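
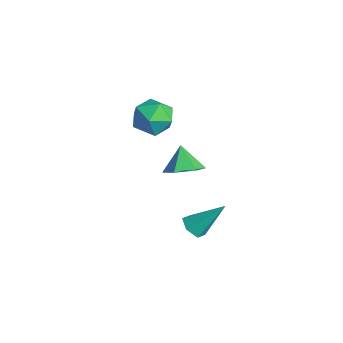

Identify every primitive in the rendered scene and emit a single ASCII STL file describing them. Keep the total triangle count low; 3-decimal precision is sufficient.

solid 
facet normal 0.599 -0.118 -0.792
outer loop
vertex 0.667 2.243 0.492
vertex -0.145 1.977 -0.082
vertex 0.137 2.965 -0.016
endloop
endfacet
facet normal 0.201 0.658 0.726
outer loop
vertex 0.667 2.243 0.492
vertex 0.137 2.965 -0.016
vertex -0.995 2.143 1.042
endloop
endfacet
facet normal 0.599 -0.118 -0.792
outer loop
vertex 0.137 2.965 -0.016
vertex -0.145 1.977 -0.082
vertex -0.675 2.699 -0.591
endloop
endfacet
facet normal -0.437 0.874 0.212
outer loop
vertex 0.137 2.965 -0.016
vertex -0.675 2.699 -0.591
vertex -0.995 2.143 1.042
endloop
endfacet
facet normal 0.599 -0.118 -0.792
outer loop
vertex -0.675 2.699 -0.591
vertex -0.145 1.977 -0.082
vertex -0.957 1.71 -0.657
endloop
endfacet
facet normal -0.956 0.279 -0.092
outer loop
vertex -0.675 2.699 -0.591
vertex -0.957 1.71 -0.657
vertex -0.995 2.143 1.042
endloop
endfacet
facet normal 0.599 -0.117 -0.792
outer loop
vertex -0.957 1.71 -0.657
vertex -0.145 1.977 -0.082
vertex -0.426 0.988 -0.149
endloop
endfacet
facet normal -0.838 -0.534 0.117
outer loop
vertex -0.957 1.71 -0.657
vertex -0.426 0.988 -0.149
vertex -0.995 2.143 1.042
endloop
endfacet
facet normal 0.599 -0.117 -0.792
outer loop
vertex -0.426 0.988 -0.149
vertex -0.145 1.977 -0.082
vertex 0.386 1.255 0.426
endloop
endfacet
facet normal -0.200 -0.749 0.631
outer loop
vertex -0.426 0.988 -0.149
vertex 0.386 1.255 0.426
vertex -0.995 2.143 1.042
endloop
endfacet
facet normal 0.599 -0.117 -0.792
outer loop
vertex 0.386 1.255 0.426
vertex -0.145 1.977 -0.082
vertex 0.667 2.243 0.492
endloop
endfacet
facet normal 0.319 -0.153 0.935
outer loop
vertex 0.386 1.255 0.426
vertex 0.667 2.243 0.492
vertex -0.995 2.143 1.042
endloop
endfacet
facet normal -0.717 0.687 0.121
outer loop
vertex -1.471 1.114 3.366
vertex -1.535 0.853 4.469
vertex -0.82 1.661 4.118
endloop
endfacet
facet normal -0.270 0.875 -0.403
outer loop
vertex -1.471 1.114 3.366
vertex -0.82 1.661 4.118
vertex -0.385 1.336 3.12
endloop
endfacet
facet normal -0.275 0.356 -0.893
outer loop
vertex -1.471 1.114 3.366
vertex -0.385 1.336 3.12
vertex -0.832 0.327 2.855
endloop
endfacet
facet normal -0.725 -0.152 -0.672
outer loop
vertex -1.471 1.114 3.366
vertex -0.832 0.327 2.855
vertex -1.542 0.028 3.689
endloop
endfacet
facet normal -0.998 0.052 -0.046
outer loop
vertex -1.471 1.114 3.366
vertex -1.542 0.028 3.689
vertex -1.535 0.853 4.469
endloop
endfacet
facet normal 0.388 0.913 -0.128
outer loop
vertex -0.385 1.336 3.12
vertex -0.82 1.661 4.118
vertex 0.222 1.212 4.071
endloop
endfacet
facet normal -0.335 0.609 0.720
outer loop
vertex -0.82 1.661 4.118
vertex -1.535 0.853 4.469
vertex -0.488 0.913 4.905
endloop
endfacet
facet normal -0.789 -0.418 0.449
outer loop
vertex -1.535 0.853 4.469
vertex -1.542 0.028 3.689
vertex -0.935 -0.096 4.64
endloop
endfacet
facet normal -0.348 -0.748 -0.565
outer loop
vertex -1.542 0.028 3.689
vertex -0.832 0.327 2.855
vertex -0.5 -0.421 3.642
endloop
endfacet
facet normal 0.380 0.074 -0.922
outer loop
vertex -0.832 0.327 2.855
vertex -0.385 1.336 3.12
vertex 0.215 0.387 3.291
endloop
endfacet
facet normal 0.725 0.152 0.672
outer loop
vertex 0.151 0.126 4.394
vertex 0.222 1.212 4.071
vertex -0.488 0.913 4.905
endloop
endfacet
facet normal 0.275 -0.356 0.893
outer loop
vertex 0.151 0.126 4.394
vertex -0.488 0.913 4.905
vertex -0.935 -0.096 4.64
endloop
endfacet
facet normal 0.270 -0.875 0.403
outer loop
vertex 0.151 0.126 4.394
vertex -0.935 -0.096 4.64
vertex -0.5 -0.421 3.642
endloop
endfacet
facet normal 0.717 -0.687 -0.121
outer loop
vertex 0.151 0.126 4.394
vertex -0.5 -0.421 3.642
vertex 0.215 0.387 3.291
endloop
endfacet
facet normal 0.998 -0.052 0.046
outer loop
vertex 0.151 0.126 4.394
vertex 0.215 0.387 3.291
vertex 0.222 1.212 4.071
endloop
endfacet
facet normal 0.348 0.748 0.565
outer loop
vertex -0.488 0.913 4.905
vertex 0.222 1.212 4.071
vertex -0.82 1.661 4.118
endloop
endfacet
facet normal -0.380 -0.074 0.922
outer loop
vertex -0.935 -0.096 4.64
vertex -0.488 0.913 4.905
vertex -1.535 0.853 4.469
endloop
endfacet
facet normal -0.388 -0.913 0.128
outer loop
vertex -0.5 -0.421 3.642
vertex -0.935 -0.096 4.64
vertex -1.542 0.028 3.689
endloop
endfacet
facet normal 0.335 -0.609 -0.720
outer loop
vertex 0.215 0.387 3.291
vertex -0.5 -0.421 3.642
vertex -0.832 0.327 2.855
endloop
endfacet
facet normal 0.789 0.418 -0.449
outer loop
vertex 0.222 1.212 4.071
vertex 0.215 0.387 3.291
vertex -0.385 1.336 3.12
endloop
endfacet
facet normal -0.256 -0.632 -0.732
outer loop
vertex 2.321 2.03 -2.875
vertex 1.997 1.587 -2.379
vertex 1.607 2.124 -2.706
endloop
endfacet
facet normal 0.025 0.914 -0.405
outer loop
vertex 2.321 2.03 -2.875
vertex 1.607 2.124 -2.706
vertex 2.543 2.933 -0.821
endloop
endfacet
facet normal -0.256 -0.632 -0.732
outer loop
vertex 1.607 2.124 -2.706
vertex 1.997 1.587 -2.379
vertex 1.283 1.681 -2.21
endloop
endfacet
facet normal -0.751 0.653 0.093
outer loop
vertex 1.607 2.124 -2.706
vertex 1.283 1.681 -2.21
vertex 2.543 2.933 -0.821
endloop
endfacet
facet normal -0.256 -0.632 -0.732
outer loop
vertex 1.283 1.681 -2.21
vertex 1.997 1.587 -2.379
vertex 1.673 1.144 -1.883
endloop
endfacet
facet normal -0.702 -0.079 0.708
outer loop
vertex 1.283 1.681 -2.21
vertex 1.673 1.144 -1.883
vertex 2.543 2.933 -0.821
endloop
endfacet
facet normal -0.256 -0.632 -0.732
outer loop
vertex 1.673 1.144 -1.883
vertex 1.997 1.587 -2.379
vertex 2.387 1.05 -2.052
endloop
endfacet
facet normal 0.123 -0.550 0.826
outer loop
vertex 1.673 1.144 -1.883
vertex 2.387 1.05 -2.052
vertex 2.543 2.933 -0.821
endloop
endfacet
facet normal -0.256 -0.632 -0.732
outer loop
vertex 2.387 1.05 -2.052
vertex 1.997 1.587 -2.379
vertex 2.711 1.493 -2.548
endloop
endfacet
facet normal 0.899 -0.289 0.329
outer loop
vertex 2.387 1.05 -2.052
vertex 2.711 1.493 -2.548
vertex 2.543 2.933 -0.821
endloop
endfacet
facet normal -0.256 -0.632 -0.732
outer loop
vertex 2.711 1.493 -2.548
vertex 1.997 1.587 -2.379
vertex 2.321 2.03 -2.875
endloop
endfacet
facet normal 0.850 0.443 -0.286
outer loop
vertex 2.711 1.493 -2.548
vertex 2.321 2.03 -2.875
vertex 2.543 2.933 -0.821
endloop
endfacet

endsolid


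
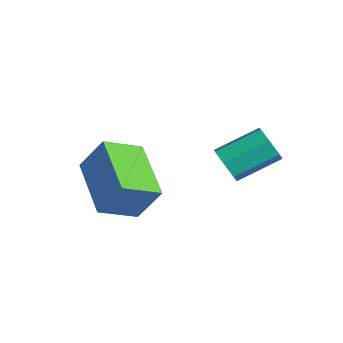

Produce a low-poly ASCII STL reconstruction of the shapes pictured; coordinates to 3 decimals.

solid 
facet normal -0.171 -0.887 -0.428
outer loop
vertex -0.794 1.814 -1.169
vertex -1.141 1.679 -0.751
vertex -1.26 1.935 -1.234
endloop
endfacet
facet normal 0.226 0.389 -0.893
outer loop
vertex -0.794 1.814 -1.169
vertex -1.26 1.935 -1.234
vertex -0.572 2.977 -0.607
endloop
endfacet
facet normal 0.226 0.388 -0.893
outer loop
vertex -0.572 2.977 -0.607
vertex -1.26 1.935 -1.234
vertex -1.039 3.097 -0.673
endloop
endfacet
facet normal 0.168 0.888 0.428
outer loop
vertex -0.572 2.977 -0.607
vertex -1.039 3.097 -0.673
vertex -0.919 2.841 -0.189
endloop
endfacet
facet normal -0.169 -0.887 -0.429
outer loop
vertex -1.26 1.935 -1.234
vertex -1.141 1.679 -0.751
vertex -1.636 1.862 -0.935
endloop
endfacet
facet normal -0.611 0.435 -0.661
outer loop
vertex -1.26 1.935 -1.234
vertex -1.636 1.862 -0.935
vertex -1.039 3.097 -0.673
endloop
endfacet
facet normal -0.610 0.435 -0.662
outer loop
vertex -1.039 3.097 -0.673
vertex -1.636 1.862 -0.935
vertex -1.415 3.025 -0.374
endloop
endfacet
facet normal 0.170 0.888 0.428
outer loop
vertex -1.039 3.097 -0.673
vertex -1.415 3.025 -0.374
vertex -0.919 2.841 -0.189
endloop
endfacet
facet normal -0.168 -0.887 -0.430
outer loop
vertex -1.636 1.862 -0.935
vertex -1.141 1.679 -0.751
vertex -1.64 1.651 -0.498
endloop
endfacet
facet normal -0.986 0.155 0.066
outer loop
vertex -1.636 1.862 -0.935
vertex -1.64 1.651 -0.498
vertex -1.415 3.025 -0.374
endloop
endfacet
facet normal -0.986 0.155 0.068
outer loop
vertex -1.415 3.025 -0.374
vertex -1.64 1.651 -0.498
vertex -1.418 2.814 0.064
endloop
endfacet
facet normal 0.169 0.887 0.429
outer loop
vertex -1.415 3.025 -0.374
vertex -1.418 2.814 0.064
vertex -0.919 2.841 -0.189
endloop
endfacet
facet normal -0.167 -0.888 -0.428
outer loop
vertex -1.64 1.651 -0.498
vertex -1.141 1.679 -0.751
vertex -1.267 1.461 -0.25
endloop
endfacet
facet normal -0.620 -0.242 0.746
outer loop
vertex -1.64 1.651 -0.498
vertex -1.267 1.461 -0.25
vertex -1.418 2.814 0.064
endloop
endfacet
facet normal -0.620 -0.242 0.747
outer loop
vertex -1.418 2.814 0.064
vertex -1.267 1.461 -0.25
vertex -1.046 2.624 0.311
endloop
endfacet
facet normal 0.169 0.888 0.428
outer loop
vertex -1.418 2.814 0.064
vertex -1.046 2.624 0.311
vertex -0.919 2.841 -0.189
endloop
endfacet
facet normal -0.168 -0.888 -0.429
outer loop
vertex -1.267 1.461 -0.25
vertex -1.141 1.679 -0.751
vertex -0.799 1.435 -0.38
endloop
endfacet
facet normal 0.214 -0.457 0.863
outer loop
vertex -1.267 1.461 -0.25
vertex -0.799 1.435 -0.38
vertex -1.046 2.624 0.311
endloop
endfacet
facet normal 0.212 -0.458 0.863
outer loop
vertex -1.046 2.624 0.311
vertex -0.799 1.435 -0.38
vertex -0.578 2.597 0.182
endloop
endfacet
facet normal 0.169 0.888 0.428
outer loop
vertex -1.046 2.624 0.311
vertex -0.578 2.597 0.182
vertex -0.919 2.841 -0.189
endloop
endfacet
facet normal -0.169 -0.888 -0.428
outer loop
vertex -0.799 1.435 -0.38
vertex -1.141 1.679 -0.751
vertex -0.589 1.592 -0.789
endloop
endfacet
facet normal 0.886 -0.328 0.329
outer loop
vertex -0.799 1.435 -0.38
vertex -0.589 1.592 -0.789
vertex -0.578 2.597 0.182
endloop
endfacet
facet normal 0.885 -0.328 0.330
outer loop
vertex -0.578 2.597 0.182
vertex -0.589 1.592 -0.789
vertex -0.367 2.755 -0.227
endloop
endfacet
facet normal 0.168 0.887 0.429
outer loop
vertex -0.578 2.597 0.182
vertex -0.367 2.755 -0.227
vertex -0.919 2.841 -0.189
endloop
endfacet
facet normal -0.169 -0.888 -0.427
outer loop
vertex -0.589 1.592 -0.789
vertex -1.141 1.679 -0.751
vertex -0.794 1.814 -1.169
endloop
endfacet
facet normal 0.891 0.048 -0.452
outer loop
vertex -0.589 1.592 -0.789
vertex -0.794 1.814 -1.169
vertex -0.367 2.755 -0.227
endloop
endfacet
facet normal 0.891 0.048 -0.452
outer loop
vertex -0.367 2.755 -0.227
vertex -0.794 1.814 -1.169
vertex -0.572 2.977 -0.607
endloop
endfacet
facet normal 0.168 0.888 0.428
outer loop
vertex -0.367 2.755 -0.227
vertex -0.572 2.977 -0.607
vertex -0.919 2.841 -0.189
endloop
endfacet
facet normal -0.332 -0.414 -0.848
outer loop
vertex -2.84 -1.016 -2.707
vertex -4.591 -0.641 -2.205
vertex -2.767 0.085 -3.273
endloop
endfacet
facet normal 0.942 -0.201 -0.270
outer loop
vertex -2.369 0.581 -2.255
vertex -2.84 -1.016 -2.707
vertex -2.767 0.085 -3.273
endloop
endfacet
facet normal -0.332 -0.414 -0.848
outer loop
vertex -2.767 0.085 -3.273
vertex -4.591 -0.641 -2.205
vertex -4.518 0.46 -2.771
endloop
endfacet
facet normal 0.059 0.888 -0.456
outer loop
vertex -4.518 0.46 -2.771
vertex -2.369 0.581 -2.255
vertex -2.767 0.085 -3.273
endloop
endfacet
facet normal -0.059 -0.888 0.456
outer loop
vertex -2.84 -1.016 -2.707
vertex -4.193 -0.145 -1.187
vertex -4.591 -0.641 -2.205
endloop
endfacet
facet normal 0.942 -0.201 -0.270
outer loop
vertex -2.442 -0.52 -1.689
vertex -2.84 -1.016 -2.707
vertex -2.369 0.581 -2.255
endloop
endfacet
facet normal -0.059 -0.888 0.456
outer loop
vertex -2.442 -0.52 -1.689
vertex -4.193 -0.145 -1.187
vertex -2.84 -1.016 -2.707
endloop
endfacet
facet normal -0.942 0.201 0.270
outer loop
vertex -4.591 -0.641 -2.205
vertex -4.193 -0.145 -1.187
vertex -4.518 0.46 -2.771
endloop
endfacet
facet normal 0.059 0.888 -0.456
outer loop
vertex -4.12 0.956 -1.753
vertex -2.369 0.581 -2.255
vertex -4.518 0.46 -2.771
endloop
endfacet
facet normal -0.942 0.201 0.270
outer loop
vertex -4.518 0.46 -2.771
vertex -4.193 -0.145 -1.187
vertex -4.12 0.956 -1.753
endloop
endfacet
facet normal 0.332 0.414 0.848
outer loop
vertex -4.12 0.956 -1.753
vertex -2.442 -0.52 -1.689
vertex -2.369 0.581 -2.255
endloop
endfacet
facet normal 0.332 0.414 0.848
outer loop
vertex -4.193 -0.145 -1.187
vertex -2.442 -0.52 -1.689
vertex -4.12 0.956 -1.753
endloop
endfacet

endsolid


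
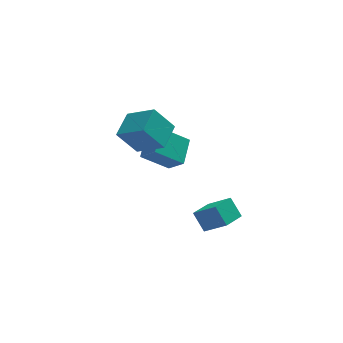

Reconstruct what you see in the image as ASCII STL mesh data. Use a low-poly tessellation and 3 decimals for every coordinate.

solid 
facet normal -0.495 -0.823 -0.278
outer loop
vertex -2.307 1.708 2.529
vertex -3.424 2.695 1.594
vertex -1.357 1.57 1.249
endloop
endfacet
facet normal 0.635 -0.560 0.532
outer loop
vertex -0.616 2.805 1.666
vertex -2.307 1.708 2.529
vertex -1.357 1.57 1.249
endloop
endfacet
facet normal -0.495 -0.823 -0.278
outer loop
vertex -1.357 1.57 1.249
vertex -3.424 2.695 1.594
vertex -2.475 2.557 0.314
endloop
endfacet
facet normal 0.593 -0.086 -0.800
outer loop
vertex -2.475 2.557 0.314
vertex -0.616 2.805 1.666
vertex -1.357 1.57 1.249
endloop
endfacet
facet normal -0.594 0.086 0.800
outer loop
vertex -2.307 1.708 2.529
vertex -2.683 3.93 2.011
vertex -3.424 2.695 1.594
endloop
endfacet
facet normal 0.635 -0.561 0.531
outer loop
vertex -1.565 2.943 2.946
vertex -2.307 1.708 2.529
vertex -0.616 2.805 1.666
endloop
endfacet
facet normal -0.593 0.086 0.800
outer loop
vertex -1.565 2.943 2.946
vertex -2.683 3.93 2.011
vertex -2.307 1.708 2.529
endloop
endfacet
facet normal -0.635 0.561 -0.531
outer loop
vertex -3.424 2.695 1.594
vertex -2.683 3.93 2.011
vertex -2.475 2.557 0.314
endloop
endfacet
facet normal 0.593 -0.086 -0.800
outer loop
vertex -1.733 3.792 0.731
vertex -0.616 2.805 1.666
vertex -2.475 2.557 0.314
endloop
endfacet
facet normal -0.635 0.561 -0.532
outer loop
vertex -2.475 2.557 0.314
vertex -2.683 3.93 2.011
vertex -1.733 3.792 0.731
endloop
endfacet
facet normal 0.495 0.823 0.278
outer loop
vertex -1.733 3.792 0.731
vertex -1.565 2.943 2.946
vertex -0.616 2.805 1.666
endloop
endfacet
facet normal 0.494 0.824 0.278
outer loop
vertex -2.683 3.93 2.011
vertex -1.565 2.943 2.946
vertex -1.733 3.792 0.731
endloop
endfacet
facet normal -0.720 -0.671 0.175
outer loop
vertex 0.168 -2.731 0.386
vertex -0.713 -2.028 -0.542
vertex 0.548 -3.357 -0.448
endloop
endfacet
facet normal 0.603 -0.482 0.636
outer loop
vertex 1.413 -2.552 -0.658
vertex 0.168 -2.731 0.386
vertex 0.548 -3.357 -0.448
endloop
endfacet
facet normal -0.720 -0.671 0.175
outer loop
vertex 0.548 -3.357 -0.448
vertex -0.713 -2.028 -0.542
vertex -0.333 -2.654 -1.376
endloop
endfacet
facet normal 0.342 -0.564 -0.752
outer loop
vertex -0.333 -2.654 -1.376
vertex 1.413 -2.552 -0.658
vertex 0.548 -3.357 -0.448
endloop
endfacet
facet normal -0.342 0.564 0.752
outer loop
vertex 0.168 -2.731 0.386
vertex 0.152 -1.223 -0.752
vertex -0.713 -2.028 -0.542
endloop
endfacet
facet normal 0.603 -0.482 0.636
outer loop
vertex 1.033 -1.926 0.176
vertex 0.168 -2.731 0.386
vertex 1.413 -2.552 -0.658
endloop
endfacet
facet normal -0.342 0.564 0.752
outer loop
vertex 1.033 -1.926 0.176
vertex 0.152 -1.223 -0.752
vertex 0.168 -2.731 0.386
endloop
endfacet
facet normal -0.603 0.482 -0.636
outer loop
vertex -0.713 -2.028 -0.542
vertex 0.152 -1.223 -0.752
vertex -0.333 -2.654 -1.376
endloop
endfacet
facet normal 0.342 -0.564 -0.752
outer loop
vertex 0.532 -1.849 -1.586
vertex 1.413 -2.552 -0.658
vertex -0.333 -2.654 -1.376
endloop
endfacet
facet normal -0.603 0.482 -0.636
outer loop
vertex -0.333 -2.654 -1.376
vertex 0.152 -1.223 -0.752
vertex 0.532 -1.849 -1.586
endloop
endfacet
facet normal 0.720 0.671 -0.175
outer loop
vertex 0.532 -1.849 -1.586
vertex 1.033 -1.926 0.176
vertex 1.413 -2.552 -0.658
endloop
endfacet
facet normal 0.720 0.671 -0.175
outer loop
vertex 0.152 -1.223 -0.752
vertex 1.033 -1.926 0.176
vertex 0.532 -1.849 -1.586
endloop
endfacet
facet normal -0.490 0.549 -0.677
outer loop
vertex -1.689 4.368 0.07
vertex -0.322 4.305 -0.972
vertex -2.232 3.099 -0.567
endloop
endfacet
facet normal -0.795 0.036 0.606
outer loop
vertex -1.638 2.435 0.252
vertex -1.689 4.368 0.07
vertex -2.232 3.099 -0.567
endloop
endfacet
facet normal -0.490 0.550 -0.676
outer loop
vertex -2.232 3.099 -0.567
vertex -0.322 4.305 -0.972
vertex -0.865 3.037 -1.609
endloop
endfacet
facet normal -0.357 -0.835 -0.418
outer loop
vertex -0.865 3.037 -1.609
vertex -1.638 2.435 0.252
vertex -2.232 3.099 -0.567
endloop
endfacet
facet normal 0.357 0.835 0.418
outer loop
vertex -1.689 4.368 0.07
vertex 0.272 3.641 -0.153
vertex -0.322 4.305 -0.972
endloop
endfacet
facet normal -0.795 0.036 0.606
outer loop
vertex -1.095 3.703 0.889
vertex -1.689 4.368 0.07
vertex -1.638 2.435 0.252
endloop
endfacet
facet normal 0.357 0.835 0.419
outer loop
vertex -1.095 3.703 0.889
vertex 0.272 3.641 -0.153
vertex -1.689 4.368 0.07
endloop
endfacet
facet normal 0.795 -0.036 -0.606
outer loop
vertex -0.322 4.305 -0.972
vertex 0.272 3.641 -0.153
vertex -0.865 3.037 -1.609
endloop
endfacet
facet normal -0.358 -0.835 -0.419
outer loop
vertex -0.271 2.372 -0.79
vertex -1.638 2.435 0.252
vertex -0.865 3.037 -1.609
endloop
endfacet
facet normal 0.795 -0.036 -0.606
outer loop
vertex -0.865 3.037 -1.609
vertex 0.272 3.641 -0.153
vertex -0.271 2.372 -0.79
endloop
endfacet
facet normal 0.490 -0.550 0.676
outer loop
vertex -0.271 2.372 -0.79
vertex -1.095 3.703 0.889
vertex -1.638 2.435 0.252
endloop
endfacet
facet normal 0.491 -0.549 0.676
outer loop
vertex 0.272 3.641 -0.153
vertex -1.095 3.703 0.889
vertex -0.271 2.372 -0.79
endloop
endfacet

endsolid


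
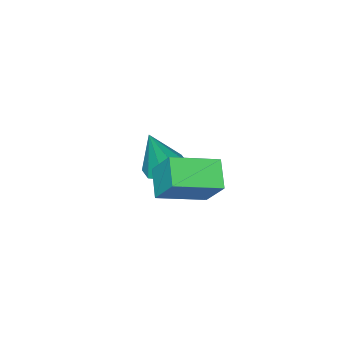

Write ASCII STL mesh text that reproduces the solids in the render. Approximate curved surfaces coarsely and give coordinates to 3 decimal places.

solid 
facet normal -0.882 0.407 -0.238
outer loop
vertex -2.225 0.767 3.334
vertex -1.613 1.585 2.467
vertex -2.415 -0.326 2.167
endloop
endfacet
facet normal -0.457 -0.611 0.647
outer loop
vertex -0.687 -1.125 2.633
vertex -2.225 0.767 3.334
vertex -2.415 -0.326 2.167
endloop
endfacet
facet normal -0.882 0.407 -0.237
outer loop
vertex -2.415 -0.326 2.167
vertex -1.613 1.585 2.467
vertex -1.804 0.492 1.3
endloop
endfacet
facet normal -0.119 -0.679 -0.724
outer loop
vertex -1.804 0.492 1.3
vertex -0.687 -1.125 2.633
vertex -2.415 -0.326 2.167
endloop
endfacet
facet normal 0.119 0.679 0.724
outer loop
vertex -2.225 0.767 3.334
vertex 0.115 0.786 2.933
vertex -1.613 1.585 2.467
endloop
endfacet
facet normal -0.457 -0.611 0.647
outer loop
vertex -0.496 -0.032 3.8
vertex -2.225 0.767 3.334
vertex -0.687 -1.125 2.633
endloop
endfacet
facet normal 0.119 0.679 0.724
outer loop
vertex -0.496 -0.032 3.8
vertex 0.115 0.786 2.933
vertex -2.225 0.767 3.334
endloop
endfacet
facet normal 0.457 0.611 -0.647
outer loop
vertex -1.613 1.585 2.467
vertex 0.115 0.786 2.933
vertex -1.804 0.492 1.3
endloop
endfacet
facet normal -0.119 -0.679 -0.724
outer loop
vertex -0.075 -0.307 1.766
vertex -0.687 -1.125 2.633
vertex -1.804 0.492 1.3
endloop
endfacet
facet normal 0.457 0.611 -0.647
outer loop
vertex -1.804 0.492 1.3
vertex 0.115 0.786 2.933
vertex -0.075 -0.307 1.766
endloop
endfacet
facet normal 0.882 -0.408 0.238
outer loop
vertex -0.075 -0.307 1.766
vertex -0.496 -0.032 3.8
vertex -0.687 -1.125 2.633
endloop
endfacet
facet normal 0.882 -0.407 0.238
outer loop
vertex 0.115 0.786 2.933
vertex -0.496 -0.032 3.8
vertex -0.075 -0.307 1.766
endloop
endfacet
facet normal -0.338 0.049 -0.940
outer loop
vertex -2.707 -3.59 0.243
vertex -3.553 -3.578 0.548
vertex -2.936 -2.951 0.359
endloop
endfacet
facet normal 0.943 0.325 0.071
outer loop
vertex -2.707 -3.59 0.243
vertex -2.936 -2.951 0.359
vertex -2.847 -3.682 2.512
endloop
endfacet
facet normal -0.338 0.050 -0.940
outer loop
vertex -2.936 -2.951 0.359
vertex -3.553 -3.578 0.548
vertex -3.527 -2.679 0.586
endloop
endfacet
facet normal 0.485 0.834 0.263
outer loop
vertex -2.936 -2.951 0.359
vertex -3.527 -2.679 0.586
vertex -2.847 -3.682 2.512
endloop
endfacet
facet normal -0.339 0.050 -0.940
outer loop
vertex -3.527 -2.679 0.586
vertex -3.553 -3.578 0.548
vertex -4.133 -2.934 0.791
endloop
endfacet
facet normal -0.184 0.844 0.504
outer loop
vertex -3.527 -2.679 0.586
vertex -4.133 -2.934 0.791
vertex -2.847 -3.682 2.512
endloop
endfacet
facet normal -0.338 0.050 -0.940
outer loop
vertex -4.133 -2.934 0.791
vertex -3.553 -3.578 0.548
vertex -4.4 -3.566 0.853
endloop
endfacet
facet normal -0.672 0.348 0.654
outer loop
vertex -4.133 -2.934 0.791
vertex -4.4 -3.566 0.853
vertex -2.847 -3.682 2.512
endloop
endfacet
facet normal -0.338 0.050 -0.940
outer loop
vertex -4.4 -3.566 0.853
vertex -3.553 -3.578 0.548
vertex -4.171 -4.205 0.737
endloop
endfacet
facet normal -0.693 -0.362 0.624
outer loop
vertex -4.4 -3.566 0.853
vertex -4.171 -4.205 0.737
vertex -2.847 -3.682 2.512
endloop
endfacet
facet normal -0.338 0.050 -0.940
outer loop
vertex -4.171 -4.205 0.737
vertex -3.553 -3.578 0.548
vertex -3.58 -4.477 0.51
endloop
endfacet
facet normal -0.235 -0.871 0.432
outer loop
vertex -4.171 -4.205 0.737
vertex -3.58 -4.477 0.51
vertex -2.847 -3.682 2.512
endloop
endfacet
facet normal -0.338 0.050 -0.940
outer loop
vertex -3.58 -4.477 0.51
vertex -3.553 -3.578 0.548
vertex -2.973 -4.222 0.305
endloop
endfacet
facet normal 0.434 -0.880 0.191
outer loop
vertex -3.58 -4.477 0.51
vertex -2.973 -4.222 0.305
vertex -2.847 -3.682 2.512
endloop
endfacet
facet normal -0.338 0.050 -0.940
outer loop
vertex -2.973 -4.222 0.305
vertex -3.553 -3.578 0.548
vertex -2.707 -3.59 0.243
endloop
endfacet
facet normal 0.922 -0.384 0.041
outer loop
vertex -2.973 -4.222 0.305
vertex -2.707 -3.59 0.243
vertex -2.847 -3.682 2.512
endloop
endfacet

endsolid


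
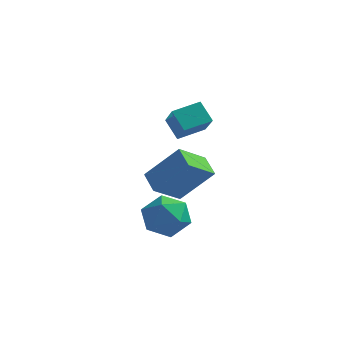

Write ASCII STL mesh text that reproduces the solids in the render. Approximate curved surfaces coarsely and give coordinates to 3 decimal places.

solid 
facet normal -0.608 0.374 0.700
outer loop
vertex 0.758 2.126 2.38
vertex 1.663 3.058 2.667
vertex 0.11 3.085 1.305
endloop
endfacet
facet normal -0.680 -0.701 -0.215
outer loop
vertex 0.797 2.662 0.513
vertex 0.758 2.126 2.38
vertex 0.11 3.085 1.305
endloop
endfacet
facet normal -0.608 0.374 0.700
outer loop
vertex 0.11 3.085 1.305
vertex 1.663 3.058 2.667
vertex 1.015 4.017 1.592
endloop
endfacet
facet normal -0.410 0.608 -0.680
outer loop
vertex 1.015 4.017 1.592
vertex 0.797 2.662 0.513
vertex 0.11 3.085 1.305
endloop
endfacet
facet normal 0.410 -0.608 0.680
outer loop
vertex 0.758 2.126 2.38
vertex 2.35 2.635 1.875
vertex 1.663 3.058 2.667
endloop
endfacet
facet normal -0.680 -0.701 -0.215
outer loop
vertex 1.445 1.703 1.588
vertex 0.758 2.126 2.38
vertex 0.797 2.662 0.513
endloop
endfacet
facet normal 0.410 -0.608 0.680
outer loop
vertex 1.445 1.703 1.588
vertex 2.35 2.635 1.875
vertex 0.758 2.126 2.38
endloop
endfacet
facet normal 0.680 0.701 0.215
outer loop
vertex 1.663 3.058 2.667
vertex 2.35 2.635 1.875
vertex 1.015 4.017 1.592
endloop
endfacet
facet normal -0.410 0.608 -0.680
outer loop
vertex 1.702 3.594 0.8
vertex 0.797 2.662 0.513
vertex 1.015 4.017 1.592
endloop
endfacet
facet normal 0.680 0.701 0.215
outer loop
vertex 1.015 4.017 1.592
vertex 2.35 2.635 1.875
vertex 1.702 3.594 0.8
endloop
endfacet
facet normal 0.608 -0.374 -0.700
outer loop
vertex 1.702 3.594 0.8
vertex 1.445 1.703 1.588
vertex 0.797 2.662 0.513
endloop
endfacet
facet normal 0.608 -0.374 -0.700
outer loop
vertex 2.35 2.635 1.875
vertex 1.445 1.703 1.588
vertex 1.702 3.594 0.8
endloop
endfacet
facet normal -0.652 -0.192 -0.733
outer loop
vertex -0.457 2.067 -1.537
vertex 0.291 3.243 -2.51
vertex 0.253 1.266 -1.959
endloop
endfacet
facet normal -0.440 -0.692 0.573
outer loop
vertex 1.649 1.677 -0.39
vertex -0.457 2.067 -1.537
vertex 0.253 1.266 -1.959
endloop
endfacet
facet normal -0.652 -0.192 -0.733
outer loop
vertex 0.253 1.266 -1.959
vertex 0.291 3.243 -2.51
vertex 1.001 2.442 -2.932
endloop
endfacet
facet normal 0.617 -0.696 -0.367
outer loop
vertex 1.001 2.442 -2.932
vertex 1.649 1.677 -0.39
vertex 0.253 1.266 -1.959
endloop
endfacet
facet normal -0.617 0.696 0.367
outer loop
vertex -0.457 2.067 -1.537
vertex 1.687 3.654 -0.941
vertex 0.291 3.243 -2.51
endloop
endfacet
facet normal -0.440 -0.692 0.573
outer loop
vertex 0.939 2.478 0.032
vertex -0.457 2.067 -1.537
vertex 1.649 1.677 -0.39
endloop
endfacet
facet normal -0.617 0.696 0.367
outer loop
vertex 0.939 2.478 0.032
vertex 1.687 3.654 -0.941
vertex -0.457 2.067 -1.537
endloop
endfacet
facet normal 0.440 0.692 -0.573
outer loop
vertex 0.291 3.243 -2.51
vertex 1.687 3.654 -0.941
vertex 1.001 2.442 -2.932
endloop
endfacet
facet normal 0.617 -0.696 -0.367
outer loop
vertex 2.397 2.853 -1.363
vertex 1.649 1.677 -0.39
vertex 1.001 2.442 -2.932
endloop
endfacet
facet normal 0.440 0.692 -0.573
outer loop
vertex 1.001 2.442 -2.932
vertex 1.687 3.654 -0.941
vertex 2.397 2.853 -1.363
endloop
endfacet
facet normal 0.652 0.192 0.733
outer loop
vertex 2.397 2.853 -1.363
vertex 0.939 2.478 0.032
vertex 1.649 1.677 -0.39
endloop
endfacet
facet normal 0.652 0.192 0.733
outer loop
vertex 1.687 3.654 -0.941
vertex 0.939 2.478 0.032
vertex 2.397 2.853 -1.363
endloop
endfacet
facet normal 0.197 0.755 0.626
outer loop
vertex 1.056 2.232 -3.269
vertex 0.45 1.694 -2.43
vertex 1.594 1.491 -2.545
endloop
endfacet
facet normal 0.724 0.673 0.152
outer loop
vertex 1.056 2.232 -3.269
vertex 1.594 1.491 -2.545
vertex 1.845 1.478 -3.685
endloop
endfacet
facet normal 0.445 0.742 -0.501
outer loop
vertex 1.056 2.232 -3.269
vertex 1.845 1.478 -3.685
vertex 0.856 1.673 -4.274
endloop
endfacet
facet normal -0.254 0.866 -0.431
outer loop
vertex 1.056 2.232 -3.269
vertex 0.856 1.673 -4.274
vertex -0.006 1.806 -3.498
endloop
endfacet
facet normal -0.408 0.874 0.266
outer loop
vertex 1.056 2.232 -3.269
vertex -0.006 1.806 -3.498
vertex 0.45 1.694 -2.43
endloop
endfacet
facet normal 0.977 0.009 0.215
outer loop
vertex 1.845 1.478 -3.685
vertex 1.594 1.491 -2.545
vertex 1.726 0.474 -3.102
endloop
endfacet
facet normal 0.124 0.141 0.982
outer loop
vertex 1.594 1.491 -2.545
vertex 0.45 1.694 -2.43
vertex 0.864 0.607 -2.326
endloop
endfacet
facet normal -0.854 0.333 0.400
outer loop
vertex 0.45 1.694 -2.43
vertex -0.006 1.806 -3.498
vertex -0.125 0.802 -2.915
endloop
endfacet
facet normal -0.606 0.320 -0.728
outer loop
vertex -0.006 1.806 -3.498
vertex 0.856 1.673 -4.274
vertex 0.126 0.789 -4.055
endloop
endfacet
facet normal 0.525 0.119 -0.842
outer loop
vertex 0.856 1.673 -4.274
vertex 1.845 1.478 -3.685
vertex 1.27 0.586 -4.17
endloop
endfacet
facet normal 0.254 -0.866 0.431
outer loop
vertex 0.664 0.048 -3.331
vertex 1.726 0.474 -3.102
vertex 0.864 0.607 -2.326
endloop
endfacet
facet normal -0.445 -0.742 0.501
outer loop
vertex 0.664 0.048 -3.331
vertex 0.864 0.607 -2.326
vertex -0.125 0.802 -2.915
endloop
endfacet
facet normal -0.724 -0.673 -0.152
outer loop
vertex 0.664 0.048 -3.331
vertex -0.125 0.802 -2.915
vertex 0.126 0.789 -4.055
endloop
endfacet
facet normal -0.197 -0.755 -0.626
outer loop
vertex 0.664 0.048 -3.331
vertex 0.126 0.789 -4.055
vertex 1.27 0.586 -4.17
endloop
endfacet
facet normal 0.408 -0.874 -0.266
outer loop
vertex 0.664 0.048 -3.331
vertex 1.27 0.586 -4.17
vertex 1.726 0.474 -3.102
endloop
endfacet
facet normal 0.606 -0.320 0.728
outer loop
vertex 0.864 0.607 -2.326
vertex 1.726 0.474 -3.102
vertex 1.594 1.491 -2.545
endloop
endfacet
facet normal -0.525 -0.119 0.842
outer loop
vertex -0.125 0.802 -2.915
vertex 0.864 0.607 -2.326
vertex 0.45 1.694 -2.43
endloop
endfacet
facet normal -0.977 -0.009 -0.215
outer loop
vertex 0.126 0.789 -4.055
vertex -0.125 0.802 -2.915
vertex -0.006 1.806 -3.498
endloop
endfacet
facet normal -0.124 -0.141 -0.982
outer loop
vertex 1.27 0.586 -4.17
vertex 0.126 0.789 -4.055
vertex 0.856 1.673 -4.274
endloop
endfacet
facet normal 0.854 -0.333 -0.400
outer loop
vertex 1.726 0.474 -3.102
vertex 1.27 0.586 -4.17
vertex 1.845 1.478 -3.685
endloop
endfacet

endsolid


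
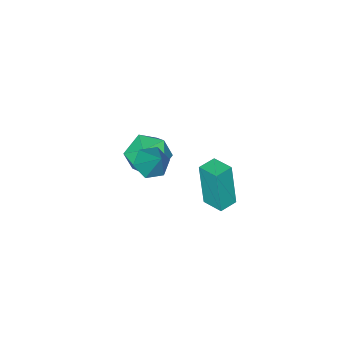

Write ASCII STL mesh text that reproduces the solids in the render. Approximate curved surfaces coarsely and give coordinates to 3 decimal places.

solid 
facet normal -0.264 0.905 -0.332
outer loop
vertex 1.711 -1.165 -4.462
vertex 0.71 -1.23 -3.844
vertex 1.676 -0.768 -3.353
endloop
endfacet
facet normal 0.447 0.847 -0.289
outer loop
vertex 1.711 -1.165 -4.462
vertex 1.676 -0.768 -3.353
vertex 2.605 -1.386 -3.728
endloop
endfacet
facet normal 0.649 0.299 -0.700
outer loop
vertex 1.711 -1.165 -4.462
vertex 2.605 -1.386 -3.728
vertex 2.214 -2.23 -4.451
endloop
endfacet
facet normal 0.062 0.019 -0.998
outer loop
vertex 1.711 -1.165 -4.462
vertex 2.214 -2.23 -4.451
vertex 1.042 -2.133 -4.522
endloop
endfacet
facet normal -0.501 0.394 -0.770
outer loop
vertex 1.711 -1.165 -4.462
vertex 1.042 -2.133 -4.522
vertex 0.71 -1.23 -3.844
endloop
endfacet
facet normal 0.614 0.689 0.386
outer loop
vertex 2.605 -1.386 -3.728
vertex 1.676 -0.768 -3.353
vertex 2.158 -1.587 -2.658
endloop
endfacet
facet normal -0.535 0.784 0.315
outer loop
vertex 1.676 -0.768 -3.353
vertex 0.71 -1.23 -3.844
vertex 0.986 -1.49 -2.729
endloop
endfacet
facet normal -0.919 -0.043 -0.392
outer loop
vertex 0.71 -1.23 -3.844
vertex 1.042 -2.133 -4.522
vertex 0.595 -2.334 -3.452
endloop
endfacet
facet normal -0.008 -0.650 -0.760
outer loop
vertex 1.042 -2.133 -4.522
vertex 2.214 -2.23 -4.451
vertex 1.524 -2.952 -3.827
endloop
endfacet
facet normal 0.940 -0.197 -0.279
outer loop
vertex 2.214 -2.23 -4.451
vertex 2.605 -1.386 -3.728
vertex 2.49 -2.49 -3.336
endloop
endfacet
facet normal -0.062 -0.019 0.998
outer loop
vertex 1.489 -2.555 -2.718
vertex 2.158 -1.587 -2.658
vertex 0.986 -1.49 -2.729
endloop
endfacet
facet normal -0.649 -0.299 0.700
outer loop
vertex 1.489 -2.555 -2.718
vertex 0.986 -1.49 -2.729
vertex 0.595 -2.334 -3.452
endloop
endfacet
facet normal -0.447 -0.847 0.289
outer loop
vertex 1.489 -2.555 -2.718
vertex 0.595 -2.334 -3.452
vertex 1.524 -2.952 -3.827
endloop
endfacet
facet normal 0.264 -0.905 0.332
outer loop
vertex 1.489 -2.555 -2.718
vertex 1.524 -2.952 -3.827
vertex 2.49 -2.49 -3.336
endloop
endfacet
facet normal 0.501 -0.394 0.770
outer loop
vertex 1.489 -2.555 -2.718
vertex 2.49 -2.49 -3.336
vertex 2.158 -1.587 -2.658
endloop
endfacet
facet normal 0.008 0.650 0.760
outer loop
vertex 0.986 -1.49 -2.729
vertex 2.158 -1.587 -2.658
vertex 1.676 -0.768 -3.353
endloop
endfacet
facet normal -0.940 0.197 0.279
outer loop
vertex 0.595 -2.334 -3.452
vertex 0.986 -1.49 -2.729
vertex 0.71 -1.23 -3.844
endloop
endfacet
facet normal -0.614 -0.689 -0.386
outer loop
vertex 1.524 -2.952 -3.827
vertex 0.595 -2.334 -3.452
vertex 1.042 -2.133 -4.522
endloop
endfacet
facet normal 0.535 -0.784 -0.315
outer loop
vertex 2.49 -2.49 -3.336
vertex 1.524 -2.952 -3.827
vertex 2.214 -2.23 -4.451
endloop
endfacet
facet normal 0.919 0.043 0.392
outer loop
vertex 2.158 -1.587 -2.658
vertex 2.49 -2.49 -3.336
vertex 2.605 -1.386 -3.728
endloop
endfacet
facet normal -0.999 0.034 -0.017
outer loop
vertex 2.315 2.803 0.18
vertex 2.347 3.819 0.346
vertex 2.363 3.151 -1.961
endloop
endfacet
facet normal -0.031 -0.986 -0.161
outer loop
vertex 3.233 3.121 -1.946
vertex 2.315 2.803 0.18
vertex 2.363 3.151 -1.961
endloop
endfacet
facet normal -0.999 0.035 -0.017
outer loop
vertex 2.363 3.151 -1.961
vertex 2.347 3.819 0.346
vertex 2.396 4.167 -1.795
endloop
endfacet
facet normal 0.023 0.160 -0.987
outer loop
vertex 2.396 4.167 -1.795
vertex 3.233 3.121 -1.946
vertex 2.363 3.151 -1.961
endloop
endfacet
facet normal -0.023 -0.161 0.987
outer loop
vertex 2.315 2.803 0.18
vertex 3.217 3.789 0.361
vertex 2.347 3.819 0.346
endloop
endfacet
facet normal -0.031 -0.986 -0.161
outer loop
vertex 3.184 2.773 0.195
vertex 2.315 2.803 0.18
vertex 3.233 3.121 -1.946
endloop
endfacet
facet normal -0.023 -0.160 0.987
outer loop
vertex 3.184 2.773 0.195
vertex 3.217 3.789 0.361
vertex 2.315 2.803 0.18
endloop
endfacet
facet normal 0.031 0.986 0.161
outer loop
vertex 2.347 3.819 0.346
vertex 3.217 3.789 0.361
vertex 2.396 4.167 -1.795
endloop
endfacet
facet normal 0.023 0.161 -0.987
outer loop
vertex 3.265 4.137 -1.78
vertex 3.233 3.121 -1.946
vertex 2.396 4.167 -1.795
endloop
endfacet
facet normal 0.031 0.986 0.161
outer loop
vertex 2.396 4.167 -1.795
vertex 3.217 3.789 0.361
vertex 3.265 4.137 -1.78
endloop
endfacet
facet normal 0.999 -0.034 0.017
outer loop
vertex 3.265 4.137 -1.78
vertex 3.184 2.773 0.195
vertex 3.233 3.121 -1.946
endloop
endfacet
facet normal 0.999 -0.035 0.017
outer loop
vertex 3.217 3.789 0.361
vertex 3.184 2.773 0.195
vertex 3.265 4.137 -1.78
endloop
endfacet
facet normal -0.244 -0.579 -0.778
outer loop
vertex 4.003 0.458 -1.72
vertex 3.365 0.175 -1.31
vertex 3.288 0.833 -1.775
endloop
endfacet
facet normal 0.460 0.833 -0.307
outer loop
vertex 4.003 0.458 -1.72
vertex 3.288 0.833 -1.775
vertex 3.815 1.245 0.13
endloop
endfacet
facet normal -0.243 -0.579 -0.778
outer loop
vertex 3.288 0.833 -1.775
vertex 3.365 0.175 -1.31
vertex 2.649 0.55 -1.365
endloop
endfacet
facet normal -0.442 0.894 -0.071
outer loop
vertex 3.288 0.833 -1.775
vertex 2.649 0.55 -1.365
vertex 3.815 1.245 0.13
endloop
endfacet
facet normal -0.243 -0.579 -0.778
outer loop
vertex 2.649 0.55 -1.365
vertex 3.365 0.175 -1.31
vertex 2.726 -0.108 -0.9
endloop
endfacet
facet normal -0.816 0.267 0.513
outer loop
vertex 2.649 0.55 -1.365
vertex 2.726 -0.108 -0.9
vertex 3.815 1.245 0.13
endloop
endfacet
facet normal -0.243 -0.579 -0.778
outer loop
vertex 2.726 -0.108 -0.9
vertex 3.365 0.175 -1.31
vertex 3.442 -0.484 -0.844
endloop
endfacet
facet normal -0.289 -0.422 0.859
outer loop
vertex 2.726 -0.108 -0.9
vertex 3.442 -0.484 -0.844
vertex 3.815 1.245 0.13
endloop
endfacet
facet normal -0.244 -0.579 -0.778
outer loop
vertex 3.442 -0.484 -0.844
vertex 3.365 0.175 -1.31
vertex 4.08 -0.201 -1.255
endloop
endfacet
facet normal 0.615 -0.483 0.622
outer loop
vertex 3.442 -0.484 -0.844
vertex 4.08 -0.201 -1.255
vertex 3.815 1.245 0.13
endloop
endfacet
facet normal -0.244 -0.578 -0.779
outer loop
vertex 4.08 -0.201 -1.255
vertex 3.365 0.175 -1.31
vertex 4.003 0.458 -1.72
endloop
endfacet
facet normal 0.989 0.143 0.039
outer loop
vertex 4.08 -0.201 -1.255
vertex 4.003 0.458 -1.72
vertex 3.815 1.245 0.13
endloop
endfacet

endsolid


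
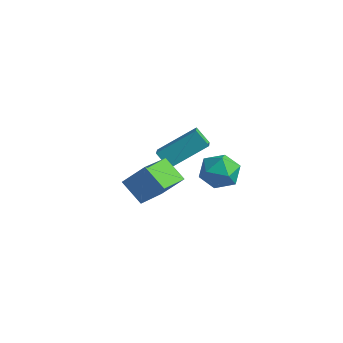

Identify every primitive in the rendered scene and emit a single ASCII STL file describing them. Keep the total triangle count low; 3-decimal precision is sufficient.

solid 
facet normal -0.464 -0.719 -0.517
outer loop
vertex -3.313 1.292 -0.504
vertex -3.962 1.243 0.147
vertex -3.892 2.04 -1.025
endloop
endfacet
facet normal 0.705 0.053 -0.707
outer loop
vertex -2.978 3.457 -0.007
vertex -3.313 1.292 -0.504
vertex -3.892 2.04 -1.025
endloop
endfacet
facet normal -0.464 -0.719 -0.517
outer loop
vertex -3.892 2.04 -1.025
vertex -3.962 1.243 0.147
vertex -4.541 1.991 -0.374
endloop
endfacet
facet normal -0.536 0.693 -0.482
outer loop
vertex -4.541 1.991 -0.374
vertex -2.978 3.457 -0.007
vertex -3.892 2.04 -1.025
endloop
endfacet
facet normal 0.536 -0.693 0.482
outer loop
vertex -3.313 1.292 -0.504
vertex -3.048 2.66 1.165
vertex -3.962 1.243 0.147
endloop
endfacet
facet normal 0.705 0.053 -0.707
outer loop
vertex -2.399 2.709 0.514
vertex -3.313 1.292 -0.504
vertex -2.978 3.457 -0.007
endloop
endfacet
facet normal 0.536 -0.693 0.482
outer loop
vertex -2.399 2.709 0.514
vertex -3.048 2.66 1.165
vertex -3.313 1.292 -0.504
endloop
endfacet
facet normal -0.705 -0.053 0.707
outer loop
vertex -3.962 1.243 0.147
vertex -3.048 2.66 1.165
vertex -4.541 1.991 -0.374
endloop
endfacet
facet normal -0.536 0.693 -0.482
outer loop
vertex -3.627 3.408 0.644
vertex -2.978 3.457 -0.007
vertex -4.541 1.991 -0.374
endloop
endfacet
facet normal -0.705 -0.053 0.707
outer loop
vertex -4.541 1.991 -0.374
vertex -3.048 2.66 1.165
vertex -3.627 3.408 0.644
endloop
endfacet
facet normal 0.464 0.719 0.517
outer loop
vertex -3.627 3.408 0.644
vertex -2.399 2.709 0.514
vertex -2.978 3.457 -0.007
endloop
endfacet
facet normal 0.464 0.719 0.517
outer loop
vertex -3.048 2.66 1.165
vertex -2.399 2.709 0.514
vertex -3.627 3.408 0.644
endloop
endfacet
facet normal 0.181 0.970 0.163
outer loop
vertex -0.127 1.398 0.931
vertex -0.493 1.328 1.755
vertex 0.392 1.182 1.639
endloop
endfacet
facet normal 0.668 0.690 -0.279
outer loop
vertex -0.127 1.398 0.931
vertex 0.392 1.182 1.639
vertex 0.504 0.755 0.85
endloop
endfacet
facet normal 0.325 0.425 -0.845
outer loop
vertex -0.127 1.398 0.931
vertex 0.504 0.755 0.85
vertex -0.312 0.638 0.477
endloop
endfacet
facet normal -0.374 0.541 -0.753
outer loop
vertex -0.127 1.398 0.931
vertex -0.312 0.638 0.477
vertex -0.928 0.992 1.037
endloop
endfacet
facet normal -0.462 0.877 -0.131
outer loop
vertex -0.127 1.398 0.931
vertex -0.928 0.992 1.037
vertex -0.493 1.328 1.755
endloop
endfacet
facet normal 0.987 0.149 0.059
outer loop
vertex 0.504 0.755 0.85
vertex 0.392 1.182 1.639
vertex 0.528 0.288 1.623
endloop
endfacet
facet normal 0.201 0.601 0.774
outer loop
vertex 0.392 1.182 1.639
vertex -0.493 1.328 1.755
vertex -0.088 0.642 2.183
endloop
endfacet
facet normal -0.841 0.451 0.299
outer loop
vertex -0.493 1.328 1.755
vertex -0.928 0.992 1.037
vertex -0.904 0.525 1.81
endloop
endfacet
facet normal -0.699 -0.094 -0.709
outer loop
vertex -0.928 0.992 1.037
vertex -0.312 0.638 0.477
vertex -0.792 0.098 1.021
endloop
endfacet
facet normal 0.432 -0.280 -0.857
outer loop
vertex -0.312 0.638 0.477
vertex 0.504 0.755 0.85
vertex 0.093 -0.048 0.905
endloop
endfacet
facet normal 0.374 -0.541 0.753
outer loop
vertex -0.273 -0.118 1.729
vertex 0.528 0.288 1.623
vertex -0.088 0.642 2.183
endloop
endfacet
facet normal -0.325 -0.425 0.845
outer loop
vertex -0.273 -0.118 1.729
vertex -0.088 0.642 2.183
vertex -0.904 0.525 1.81
endloop
endfacet
facet normal -0.668 -0.690 0.279
outer loop
vertex -0.273 -0.118 1.729
vertex -0.904 0.525 1.81
vertex -0.792 0.098 1.021
endloop
endfacet
facet normal -0.181 -0.970 -0.163
outer loop
vertex -0.273 -0.118 1.729
vertex -0.792 0.098 1.021
vertex 0.093 -0.048 0.905
endloop
endfacet
facet normal 0.462 -0.877 0.131
outer loop
vertex -0.273 -0.118 1.729
vertex 0.093 -0.048 0.905
vertex 0.528 0.288 1.623
endloop
endfacet
facet normal 0.699 0.094 0.709
outer loop
vertex -0.088 0.642 2.183
vertex 0.528 0.288 1.623
vertex 0.392 1.182 1.639
endloop
endfacet
facet normal -0.432 0.280 0.857
outer loop
vertex -0.904 0.525 1.81
vertex -0.088 0.642 2.183
vertex -0.493 1.328 1.755
endloop
endfacet
facet normal -0.987 -0.149 -0.059
outer loop
vertex -0.792 0.098 1.021
vertex -0.904 0.525 1.81
vertex -0.928 0.992 1.037
endloop
endfacet
facet normal -0.201 -0.601 -0.774
outer loop
vertex 0.093 -0.048 0.905
vertex -0.792 0.098 1.021
vertex -0.312 0.638 0.477
endloop
endfacet
facet normal 0.841 -0.451 -0.299
outer loop
vertex 0.528 0.288 1.623
vertex 0.093 -0.048 0.905
vertex 0.504 0.755 0.85
endloop
endfacet
facet normal -0.808 0.041 0.587
outer loop
vertex -1.308 -2.482 2.937
vertex -1.829 -0.665 2.093
vertex -1.957 -3.064 2.084
endloop
endfacet
facet normal 0.251 -0.878 0.408
outer loop
vertex -0.971 -3.115 1.367
vertex -1.308 -2.482 2.937
vertex -1.957 -3.064 2.084
endloop
endfacet
facet normal -0.808 0.041 0.587
outer loop
vertex -1.957 -3.064 2.084
vertex -1.829 -0.665 2.093
vertex -2.478 -1.247 1.24
endloop
endfacet
facet normal -0.533 -0.477 -0.699
outer loop
vertex -2.478 -1.247 1.24
vertex -0.971 -3.115 1.367
vertex -1.957 -3.064 2.084
endloop
endfacet
facet normal 0.533 0.477 0.699
outer loop
vertex -1.308 -2.482 2.937
vertex -0.843 -0.716 1.376
vertex -1.829 -0.665 2.093
endloop
endfacet
facet normal 0.251 -0.878 0.408
outer loop
vertex -0.322 -2.533 2.22
vertex -1.308 -2.482 2.937
vertex -0.971 -3.115 1.367
endloop
endfacet
facet normal 0.533 0.477 0.699
outer loop
vertex -0.322 -2.533 2.22
vertex -0.843 -0.716 1.376
vertex -1.308 -2.482 2.937
endloop
endfacet
facet normal -0.251 0.878 -0.408
outer loop
vertex -1.829 -0.665 2.093
vertex -0.843 -0.716 1.376
vertex -2.478 -1.247 1.24
endloop
endfacet
facet normal -0.533 -0.477 -0.699
outer loop
vertex -1.492 -1.298 0.523
vertex -0.971 -3.115 1.367
vertex -2.478 -1.247 1.24
endloop
endfacet
facet normal -0.251 0.878 -0.408
outer loop
vertex -2.478 -1.247 1.24
vertex -0.843 -0.716 1.376
vertex -1.492 -1.298 0.523
endloop
endfacet
facet normal 0.808 -0.041 -0.587
outer loop
vertex -1.492 -1.298 0.523
vertex -0.322 -2.533 2.22
vertex -0.971 -3.115 1.367
endloop
endfacet
facet normal 0.808 -0.041 -0.587
outer loop
vertex -0.843 -0.716 1.376
vertex -0.322 -2.533 2.22
vertex -1.492 -1.298 0.523
endloop
endfacet

endsolid


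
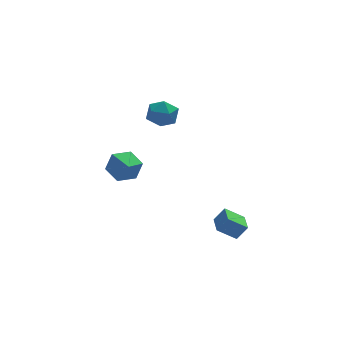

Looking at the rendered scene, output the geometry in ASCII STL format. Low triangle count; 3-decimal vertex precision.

solid 
facet normal -0.587 0.026 -0.810
outer loop
vertex 0.18 -4.277 -2.325
vertex 0.298 -3.245 -2.377
vertex 1.078 -4.412 -2.98
endloop
endfacet
facet normal -0.113 -0.992 0.049
outer loop
vertex 1.582 -4.435 -2.283
vertex 0.18 -4.277 -2.325
vertex 1.078 -4.412 -2.98
endloop
endfacet
facet normal -0.586 0.027 -0.810
outer loop
vertex 1.078 -4.412 -2.98
vertex 0.298 -3.245 -2.377
vertex 1.196 -3.38 -3.031
endloop
endfacet
facet normal 0.803 -0.121 -0.584
outer loop
vertex 1.196 -3.38 -3.031
vertex 1.582 -4.435 -2.283
vertex 1.078 -4.412 -2.98
endloop
endfacet
facet normal -0.802 0.121 0.584
outer loop
vertex 0.18 -4.277 -2.325
vertex 0.802 -3.268 -1.68
vertex 0.298 -3.245 -2.377
endloop
endfacet
facet normal -0.113 -0.992 0.049
outer loop
vertex 0.684 -4.3 -1.629
vertex 0.18 -4.277 -2.325
vertex 1.582 -4.435 -2.283
endloop
endfacet
facet normal -0.802 0.121 0.585
outer loop
vertex 0.684 -4.3 -1.629
vertex 0.802 -3.268 -1.68
vertex 0.18 -4.277 -2.325
endloop
endfacet
facet normal 0.113 0.992 -0.049
outer loop
vertex 0.298 -3.245 -2.377
vertex 0.802 -3.268 -1.68
vertex 1.196 -3.38 -3.031
endloop
endfacet
facet normal 0.802 -0.121 -0.585
outer loop
vertex 1.7 -3.403 -2.335
vertex 1.582 -4.435 -2.283
vertex 1.196 -3.38 -3.031
endloop
endfacet
facet normal 0.113 0.992 -0.049
outer loop
vertex 1.196 -3.38 -3.031
vertex 0.802 -3.268 -1.68
vertex 1.7 -3.403 -2.335
endloop
endfacet
facet normal 0.586 -0.026 0.810
outer loop
vertex 1.7 -3.403 -2.335
vertex 0.684 -4.3 -1.629
vertex 1.582 -4.435 -2.283
endloop
endfacet
facet normal 0.586 -0.027 0.810
outer loop
vertex 0.802 -3.268 -1.68
vertex 0.684 -4.3 -1.629
vertex 1.7 -3.403 -2.335
endloop
endfacet
facet normal -0.509 0.133 0.850
outer loop
vertex -2.091 -0.719 4.126
vertex -2.196 -1.541 4.192
vertex -1.531 -1.178 4.533
endloop
endfacet
facet normal -0.022 0.648 0.761
outer loop
vertex -2.091 -0.719 4.126
vertex -1.531 -1.178 4.533
vertex -1.28 -0.572 4.024
endloop
endfacet
facet normal -0.159 0.977 0.143
outer loop
vertex -2.091 -0.719 4.126
vertex -1.28 -0.572 4.024
vertex -1.79 -0.559 3.368
endloop
endfacet
facet normal -0.732 0.665 -0.150
outer loop
vertex -2.091 -0.719 4.126
vertex -1.79 -0.559 3.368
vertex -2.356 -1.158 3.473
endloop
endfacet
facet normal -0.947 0.144 0.287
outer loop
vertex -2.091 -0.719 4.126
vertex -2.356 -1.158 3.473
vertex -2.196 -1.541 4.192
endloop
endfacet
facet normal 0.619 0.339 0.709
outer loop
vertex -1.28 -0.572 4.024
vertex -1.531 -1.178 4.533
vertex -0.884 -1.302 4.027
endloop
endfacet
facet normal -0.169 -0.492 0.854
outer loop
vertex -1.531 -1.178 4.533
vertex -2.196 -1.541 4.192
vertex -1.45 -1.901 4.132
endloop
endfacet
facet normal -0.877 -0.476 -0.058
outer loop
vertex -2.196 -1.541 4.192
vertex -2.356 -1.158 3.473
vertex -1.96 -1.888 3.476
endloop
endfacet
facet normal -0.529 0.366 -0.766
outer loop
vertex -2.356 -1.158 3.473
vertex -1.79 -0.559 3.368
vertex -1.709 -1.282 2.967
endloop
endfacet
facet normal 0.397 0.871 -0.291
outer loop
vertex -1.79 -0.559 3.368
vertex -1.28 -0.572 4.024
vertex -1.044 -0.919 3.308
endloop
endfacet
facet normal 0.732 -0.665 0.150
outer loop
vertex -1.149 -1.741 3.374
vertex -0.884 -1.302 4.027
vertex -1.45 -1.901 4.132
endloop
endfacet
facet normal 0.159 -0.977 -0.143
outer loop
vertex -1.149 -1.741 3.374
vertex -1.45 -1.901 4.132
vertex -1.96 -1.888 3.476
endloop
endfacet
facet normal 0.022 -0.648 -0.761
outer loop
vertex -1.149 -1.741 3.374
vertex -1.96 -1.888 3.476
vertex -1.709 -1.282 2.967
endloop
endfacet
facet normal 0.509 -0.133 -0.850
outer loop
vertex -1.149 -1.741 3.374
vertex -1.709 -1.282 2.967
vertex -1.044 -0.919 3.308
endloop
endfacet
facet normal 0.947 -0.144 -0.287
outer loop
vertex -1.149 -1.741 3.374
vertex -1.044 -0.919 3.308
vertex -0.884 -1.302 4.027
endloop
endfacet
facet normal 0.529 -0.366 0.766
outer loop
vertex -1.45 -1.901 4.132
vertex -0.884 -1.302 4.027
vertex -1.531 -1.178 4.533
endloop
endfacet
facet normal -0.397 -0.871 0.291
outer loop
vertex -1.96 -1.888 3.476
vertex -1.45 -1.901 4.132
vertex -2.196 -1.541 4.192
endloop
endfacet
facet normal -0.619 -0.339 -0.709
outer loop
vertex -1.709 -1.282 2.967
vertex -1.96 -1.888 3.476
vertex -2.356 -1.158 3.473
endloop
endfacet
facet normal 0.169 0.492 -0.854
outer loop
vertex -1.044 -0.919 3.308
vertex -1.709 -1.282 2.967
vertex -1.79 -0.559 3.368
endloop
endfacet
facet normal 0.877 0.476 0.058
outer loop
vertex -0.884 -1.302 4.027
vertex -1.044 -0.919 3.308
vertex -1.28 -0.572 4.024
endloop
endfacet
facet normal 0.045 0.831 -0.555
outer loop
vertex -2.842 0.01 0.538
vertex -3.249 -0.408 -0.121
vertex -3.721 0.022 0.485
endloop
endfacet
facet normal -0.057 0.189 0.980
outer loop
vertex -2.842 0.01 0.538
vertex -3.721 0.022 0.485
vertex -3.331 -1.912 0.881
endloop
endfacet
facet normal 0.046 0.831 -0.554
outer loop
vertex -3.721 0.022 0.485
vertex -3.249 -0.408 -0.121
vertex -4.127 -0.395 -0.174
endloop
endfacet
facet normal -0.834 -0.056 0.549
outer loop
vertex -3.721 0.022 0.485
vertex -4.127 -0.395 -0.174
vertex -3.331 -1.912 0.881
endloop
endfacet
facet normal 0.046 0.832 -0.554
outer loop
vertex -4.127 -0.395 -0.174
vertex -3.249 -0.408 -0.121
vertex -3.656 -0.825 -0.781
endloop
endfacet
facet normal -0.795 -0.567 -0.215
outer loop
vertex -4.127 -0.395 -0.174
vertex -3.656 -0.825 -0.781
vertex -3.331 -1.912 0.881
endloop
endfacet
facet normal 0.045 0.832 -0.553
outer loop
vertex -3.656 -0.825 -0.781
vertex -3.249 -0.408 -0.121
vertex -2.778 -0.837 -0.728
endloop
endfacet
facet normal 0.022 -0.835 -0.550
outer loop
vertex -3.656 -0.825 -0.781
vertex -2.778 -0.837 -0.728
vertex -3.331 -1.912 0.881
endloop
endfacet
facet normal 0.045 0.832 -0.553
outer loop
vertex -2.778 -0.837 -0.728
vertex -3.249 -0.408 -0.121
vertex -2.371 -0.42 -0.068
endloop
endfacet
facet normal 0.799 -0.590 -0.120
outer loop
vertex -2.778 -0.837 -0.728
vertex -2.371 -0.42 -0.068
vertex -3.331 -1.912 0.881
endloop
endfacet
facet normal 0.045 0.831 -0.555
outer loop
vertex -2.371 -0.42 -0.068
vertex -3.249 -0.408 -0.121
vertex -2.842 0.01 0.538
endloop
endfacet
facet normal 0.760 -0.078 0.646
outer loop
vertex -2.371 -0.42 -0.068
vertex -2.842 0.01 0.538
vertex -3.331 -1.912 0.881
endloop
endfacet

endsolid


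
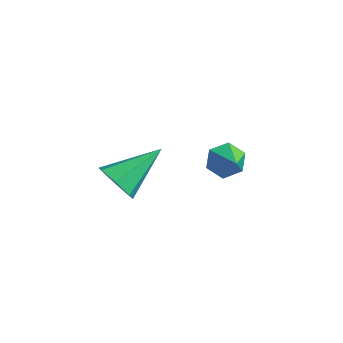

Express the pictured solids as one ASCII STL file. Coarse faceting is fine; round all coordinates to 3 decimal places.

solid 
facet normal -0.171 -0.847 -0.503
outer loop
vertex 0.48 -0.77 -2.497
vertex -0.069 -1.009 -1.908
vertex -0.211 -0.565 -2.607
endloop
endfacet
facet normal 0.313 0.724 -0.615
outer loop
vertex 0.48 -0.77 -2.497
vertex -0.211 -0.565 -2.607
vertex 0.269 0.669 -0.912
endloop
endfacet
facet normal -0.170 -0.847 -0.504
outer loop
vertex -0.211 -0.565 -2.607
vertex -0.069 -1.009 -1.908
vertex -0.795 -0.695 -2.191
endloop
endfacet
facet normal -0.475 0.770 -0.426
outer loop
vertex -0.211 -0.565 -2.607
vertex -0.795 -0.695 -2.191
vertex 0.269 0.669 -0.912
endloop
endfacet
facet normal -0.171 -0.848 -0.502
outer loop
vertex -0.795 -0.695 -2.191
vertex -0.069 -1.009 -1.908
vertex -0.833 -1.06 -1.561
endloop
endfacet
facet normal -0.858 0.465 0.218
outer loop
vertex -0.795 -0.695 -2.191
vertex -0.833 -1.06 -1.561
vertex 0.269 0.669 -0.912
endloop
endfacet
facet normal -0.172 -0.848 -0.502
outer loop
vertex -0.833 -1.06 -1.561
vertex -0.069 -1.009 -1.908
vertex -0.295 -1.387 -1.193
endloop
endfacet
facet normal -0.549 0.036 0.835
outer loop
vertex -0.833 -1.06 -1.561
vertex -0.295 -1.387 -1.193
vertex 0.269 0.669 -0.912
endloop
endfacet
facet normal -0.171 -0.848 -0.502
outer loop
vertex -0.295 -1.387 -1.193
vertex -0.069 -1.009 -1.908
vertex 0.412 -1.429 -1.363
endloop
endfacet
facet normal 0.219 -0.191 0.957
outer loop
vertex -0.295 -1.387 -1.193
vertex 0.412 -1.429 -1.363
vertex 0.269 0.669 -0.912
endloop
endfacet
facet normal -0.171 -0.848 -0.502
outer loop
vertex 0.412 -1.429 -1.363
vertex -0.069 -1.009 -1.908
vertex 0.757 -1.155 -1.943
endloop
endfacet
facet normal 0.868 -0.047 0.494
outer loop
vertex 0.412 -1.429 -1.363
vertex 0.757 -1.155 -1.943
vertex 0.269 0.669 -0.912
endloop
endfacet
facet normal -0.171 -0.847 -0.503
outer loop
vertex 0.757 -1.155 -1.943
vertex -0.069 -1.009 -1.908
vertex 0.48 -0.77 -2.497
endloop
endfacet
facet normal 0.910 0.360 -0.205
outer loop
vertex 0.757 -1.155 -1.943
vertex 0.48 -0.77 -2.497
vertex 0.269 0.669 -0.912
endloop
endfacet
facet normal -0.806 0.346 -0.480
outer loop
vertex 0.74 3.002 -3.355
vertex 0.519 3.345 -2.737
vertex 0.957 3.697 -3.219
endloop
endfacet
facet normal 0.856 -0.172 -0.489
outer loop
vertex 0.74 3.002 -3.355
vertex 0.957 3.697 -3.219
vertex 1.381 2.975 -2.223
endloop
endfacet
facet normal -0.806 0.345 -0.481
outer loop
vertex 0.957 3.697 -3.219
vertex 0.519 3.345 -2.737
vertex 0.735 4.039 -2.601
endloop
endfacet
facet normal 0.852 0.523 0.017
outer loop
vertex 0.957 3.697 -3.219
vertex 0.735 4.039 -2.601
vertex 1.381 2.975 -2.223
endloop
endfacet
facet normal -0.806 0.345 -0.481
outer loop
vertex 0.735 4.039 -2.601
vertex 0.519 3.345 -2.737
vertex 0.297 3.687 -2.12
endloop
endfacet
facet normal 0.411 0.516 0.752
outer loop
vertex 0.735 4.039 -2.601
vertex 0.297 3.687 -2.12
vertex 1.381 2.975 -2.223
endloop
endfacet
facet normal -0.806 0.345 -0.481
outer loop
vertex 0.297 3.687 -2.12
vertex 0.519 3.345 -2.737
vertex 0.081 2.992 -2.256
endloop
endfacet
facet normal -0.027 -0.184 0.983
outer loop
vertex 0.297 3.687 -2.12
vertex 0.081 2.992 -2.256
vertex 1.381 2.975 -2.223
endloop
endfacet
facet normal -0.806 0.345 -0.481
outer loop
vertex 0.081 2.992 -2.256
vertex 0.519 3.345 -2.737
vertex 0.303 2.65 -2.873
endloop
endfacet
facet normal -0.024 -0.878 0.478
outer loop
vertex 0.081 2.992 -2.256
vertex 0.303 2.65 -2.873
vertex 1.381 2.975 -2.223
endloop
endfacet
facet normal -0.807 0.345 -0.480
outer loop
vertex 0.303 2.65 -2.873
vertex 0.519 3.345 -2.737
vertex 0.74 3.002 -3.355
endloop
endfacet
facet normal 0.418 -0.871 -0.257
outer loop
vertex 0.303 2.65 -2.873
vertex 0.74 3.002 -3.355
vertex 1.381 2.975 -2.223
endloop
endfacet

endsolid


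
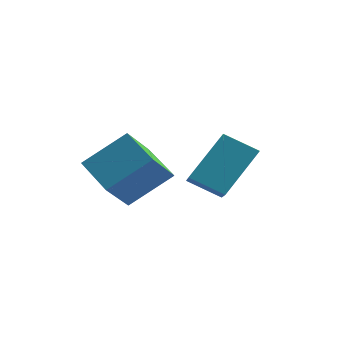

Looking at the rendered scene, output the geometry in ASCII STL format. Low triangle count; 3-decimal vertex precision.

solid 
facet normal -0.861 0.307 0.406
outer loop
vertex -3.105 -1.05 -1.235
vertex -2.208 -0.007 -0.122
vertex -3.172 0.033 -2.197
endloop
endfacet
facet normal -0.507 -0.590 -0.629
outer loop
vertex -1.812 -0.453 -2.838
vertex -3.105 -1.05 -1.235
vertex -3.172 0.033 -2.197
endloop
endfacet
facet normal -0.861 0.308 0.406
outer loop
vertex -3.172 0.033 -2.197
vertex -2.208 -0.007 -0.122
vertex -2.274 1.076 -1.083
endloop
endfacet
facet normal -0.045 0.747 -0.663
outer loop
vertex -2.274 1.076 -1.083
vertex -1.812 -0.453 -2.838
vertex -3.172 0.033 -2.197
endloop
endfacet
facet normal 0.046 -0.747 0.663
outer loop
vertex -3.105 -1.05 -1.235
vertex -0.848 -0.493 -0.763
vertex -2.208 -0.007 -0.122
endloop
endfacet
facet normal -0.508 -0.589 -0.629
outer loop
vertex -1.746 -1.536 -1.877
vertex -3.105 -1.05 -1.235
vertex -1.812 -0.453 -2.838
endloop
endfacet
facet normal 0.046 -0.747 0.663
outer loop
vertex -1.746 -1.536 -1.877
vertex -0.848 -0.493 -0.763
vertex -3.105 -1.05 -1.235
endloop
endfacet
facet normal 0.507 0.589 0.629
outer loop
vertex -2.208 -0.007 -0.122
vertex -0.848 -0.493 -0.763
vertex -2.274 1.076 -1.083
endloop
endfacet
facet normal -0.046 0.747 -0.663
outer loop
vertex -0.915 0.59 -1.725
vertex -1.812 -0.453 -2.838
vertex -2.274 1.076 -1.083
endloop
endfacet
facet normal 0.508 0.590 0.628
outer loop
vertex -2.274 1.076 -1.083
vertex -0.848 -0.493 -0.763
vertex -0.915 0.59 -1.725
endloop
endfacet
facet normal 0.861 -0.307 -0.406
outer loop
vertex -0.915 0.59 -1.725
vertex -1.746 -1.536 -1.877
vertex -1.812 -0.453 -2.838
endloop
endfacet
facet normal 0.861 -0.307 -0.406
outer loop
vertex -0.848 -0.493 -0.763
vertex -1.746 -1.536 -1.877
vertex -0.915 0.59 -1.725
endloop
endfacet
facet normal -0.589 0.698 -0.408
outer loop
vertex -0.254 1.927 -0.44
vertex 0.706 2.389 -1.036
vertex -0.61 0.766 -1.914
endloop
endfacet
facet normal -0.787 -0.378 0.488
outer loop
vertex 0.414 -0.449 -1.204
vertex -0.254 1.927 -0.44
vertex -0.61 0.766 -1.914
endloop
endfacet
facet normal -0.588 0.698 -0.408
outer loop
vertex -0.61 0.766 -1.914
vertex 0.706 2.389 -1.036
vertex 0.35 1.227 -2.509
endloop
endfacet
facet normal -0.186 -0.608 -0.772
outer loop
vertex 0.35 1.227 -2.509
vertex 0.414 -0.449 -1.204
vertex -0.61 0.766 -1.914
endloop
endfacet
facet normal 0.186 0.608 0.772
outer loop
vertex -0.254 1.927 -0.44
vertex 1.73 1.174 -0.326
vertex 0.706 2.389 -1.036
endloop
endfacet
facet normal -0.786 -0.378 0.488
outer loop
vertex 0.77 0.713 0.269
vertex -0.254 1.927 -0.44
vertex 0.414 -0.449 -1.204
endloop
endfacet
facet normal 0.186 0.608 0.772
outer loop
vertex 0.77 0.713 0.269
vertex 1.73 1.174 -0.326
vertex -0.254 1.927 -0.44
endloop
endfacet
facet normal 0.787 0.378 -0.488
outer loop
vertex 0.706 2.389 -1.036
vertex 1.73 1.174 -0.326
vertex 0.35 1.227 -2.509
endloop
endfacet
facet normal -0.187 -0.608 -0.772
outer loop
vertex 1.374 0.013 -1.8
vertex 0.414 -0.449 -1.204
vertex 0.35 1.227 -2.509
endloop
endfacet
facet normal 0.787 0.378 -0.488
outer loop
vertex 0.35 1.227 -2.509
vertex 1.73 1.174 -0.326
vertex 1.374 0.013 -1.8
endloop
endfacet
facet normal 0.589 -0.698 0.408
outer loop
vertex 1.374 0.013 -1.8
vertex 0.77 0.713 0.269
vertex 0.414 -0.449 -1.204
endloop
endfacet
facet normal 0.588 -0.698 0.408
outer loop
vertex 1.73 1.174 -0.326
vertex 0.77 0.713 0.269
vertex 1.374 0.013 -1.8
endloop
endfacet

endsolid


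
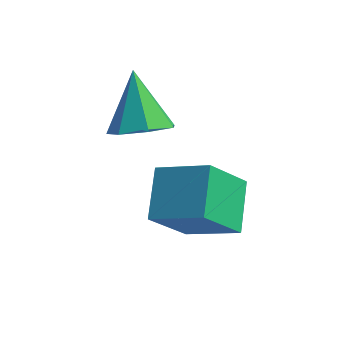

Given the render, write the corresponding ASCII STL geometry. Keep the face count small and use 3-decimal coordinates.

solid 
facet normal -0.901 0.023 -0.434
outer loop
vertex 2.81 -1.933 -1.797
vertex 2.466 -0.422 -1.004
vertex 3.588 -0.936 -3.359
endloop
endfacet
facet normal 0.198 -0.868 -0.456
outer loop
vertex 5.254 -0.978 -2.556
vertex 2.81 -1.933 -1.797
vertex 3.588 -0.936 -3.359
endloop
endfacet
facet normal -0.901 0.023 -0.434
outer loop
vertex 3.588 -0.936 -3.359
vertex 2.466 -0.422 -1.004
vertex 3.244 0.575 -2.566
endloop
endfacet
facet normal 0.387 0.496 -0.777
outer loop
vertex 3.244 0.575 -2.566
vertex 5.254 -0.978 -2.556
vertex 3.588 -0.936 -3.359
endloop
endfacet
facet normal -0.387 -0.496 0.777
outer loop
vertex 2.81 -1.933 -1.797
vertex 4.132 -0.464 -0.201
vertex 2.466 -0.422 -1.004
endloop
endfacet
facet normal 0.198 -0.868 -0.456
outer loop
vertex 4.476 -1.975 -0.994
vertex 2.81 -1.933 -1.797
vertex 5.254 -0.978 -2.556
endloop
endfacet
facet normal -0.387 -0.496 0.777
outer loop
vertex 4.476 -1.975 -0.994
vertex 4.132 -0.464 -0.201
vertex 2.81 -1.933 -1.797
endloop
endfacet
facet normal -0.198 0.868 0.456
outer loop
vertex 2.466 -0.422 -1.004
vertex 4.132 -0.464 -0.201
vertex 3.244 0.575 -2.566
endloop
endfacet
facet normal 0.387 0.496 -0.777
outer loop
vertex 4.91 0.533 -1.763
vertex 5.254 -0.978 -2.556
vertex 3.244 0.575 -2.566
endloop
endfacet
facet normal -0.198 0.868 0.456
outer loop
vertex 3.244 0.575 -2.566
vertex 4.132 -0.464 -0.201
vertex 4.91 0.533 -1.763
endloop
endfacet
facet normal 0.901 -0.023 0.434
outer loop
vertex 4.91 0.533 -1.763
vertex 4.476 -1.975 -0.994
vertex 5.254 -0.978 -2.556
endloop
endfacet
facet normal 0.901 -0.023 0.434
outer loop
vertex 4.132 -0.464 -0.201
vertex 4.476 -1.975 -0.994
vertex 4.91 0.533 -1.763
endloop
endfacet
facet normal 0.349 -0.576 -0.740
outer loop
vertex 2.122 2.12 -1.607
vertex 1.366 1.405 -1.407
vertex 1.334 2.234 -2.067
endloop
endfacet
facet normal 0.202 0.974 -0.104
outer loop
vertex 2.122 2.12 -1.607
vertex 1.334 2.234 -2.067
vertex 0.634 2.615 0.147
endloop
endfacet
facet normal 0.348 -0.576 -0.740
outer loop
vertex 1.334 2.234 -2.067
vertex 1.366 1.405 -1.407
vertex 0.57 1.724 -2.03
endloop
endfacet
facet normal -0.539 0.785 -0.305
outer loop
vertex 1.334 2.234 -2.067
vertex 0.57 1.724 -2.03
vertex 0.634 2.615 0.147
endloop
endfacet
facet normal 0.348 -0.576 -0.739
outer loop
vertex 0.57 1.724 -2.03
vertex 1.366 1.405 -1.407
vertex 0.405 0.974 -1.523
endloop
endfacet
facet normal -0.982 0.184 -0.047
outer loop
vertex 0.57 1.724 -2.03
vertex 0.405 0.974 -1.523
vertex 0.634 2.615 0.147
endloop
endfacet
facet normal 0.348 -0.576 -0.740
outer loop
vertex 0.405 0.974 -1.523
vertex 1.366 1.405 -1.407
vertex 0.964 0.549 -0.929
endloop
endfacet
facet normal -0.794 -0.376 0.478
outer loop
vertex 0.405 0.974 -1.523
vertex 0.964 0.549 -0.929
vertex 0.634 2.615 0.147
endloop
endfacet
facet normal 0.349 -0.576 -0.739
outer loop
vertex 0.964 0.549 -0.929
vertex 1.366 1.405 -1.407
vertex 1.825 0.769 -0.694
endloop
endfacet
facet normal -0.117 -0.473 0.873
outer loop
vertex 0.964 0.549 -0.929
vertex 1.825 0.769 -0.694
vertex 0.634 2.615 0.147
endloop
endfacet
facet normal 0.349 -0.577 -0.739
outer loop
vertex 1.825 0.769 -0.694
vertex 1.366 1.405 -1.407
vertex 2.341 1.468 -0.996
endloop
endfacet
facet normal 0.540 -0.035 0.841
outer loop
vertex 1.825 0.769 -0.694
vertex 2.341 1.468 -0.996
vertex 0.634 2.615 0.147
endloop
endfacet
facet normal 0.349 -0.576 -0.739
outer loop
vertex 2.341 1.468 -0.996
vertex 1.366 1.405 -1.407
vertex 2.122 2.12 -1.607
endloop
endfacet
facet normal 0.681 0.609 0.406
outer loop
vertex 2.341 1.468 -0.996
vertex 2.122 2.12 -1.607
vertex 0.634 2.615 0.147
endloop
endfacet

endsolid


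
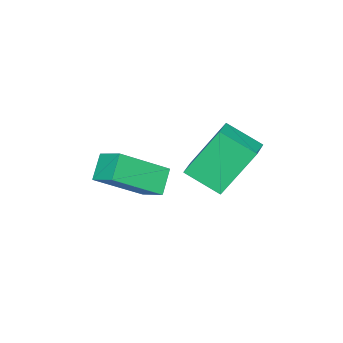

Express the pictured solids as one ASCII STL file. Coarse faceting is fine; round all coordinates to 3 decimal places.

solid 
facet normal -0.404 0.365 0.839
outer loop
vertex -3.393 -0.571 -0.002
vertex -3.631 0.593 -0.623
vertex -4.192 -0.87 -0.257
endloop
endfacet
facet normal 0.177 -0.868 0.464
outer loop
vertex -3.389 -1.593 -1.917
vertex -3.393 -0.571 -0.002
vertex -4.192 -0.87 -0.257
endloop
endfacet
facet normal -0.406 0.365 0.838
outer loop
vertex -4.192 -0.87 -0.257
vertex -3.631 0.593 -0.623
vertex -4.429 0.293 -0.879
endloop
endfacet
facet normal -0.897 -0.336 -0.287
outer loop
vertex -4.429 0.293 -0.879
vertex -3.389 -1.593 -1.917
vertex -4.192 -0.87 -0.257
endloop
endfacet
facet normal 0.897 0.337 0.287
outer loop
vertex -3.393 -0.571 -0.002
vertex -2.828 -0.13 -2.283
vertex -3.631 0.593 -0.623
endloop
endfacet
facet normal 0.178 -0.868 0.464
outer loop
vertex -2.591 -1.293 -1.661
vertex -3.393 -0.571 -0.002
vertex -3.389 -1.593 -1.917
endloop
endfacet
facet normal 0.897 0.336 0.287
outer loop
vertex -2.591 -1.293 -1.661
vertex -2.828 -0.13 -2.283
vertex -3.393 -0.571 -0.002
endloop
endfacet
facet normal -0.177 0.868 -0.464
outer loop
vertex -3.631 0.593 -0.623
vertex -2.828 -0.13 -2.283
vertex -4.429 0.293 -0.879
endloop
endfacet
facet normal -0.897 -0.337 -0.287
outer loop
vertex -3.627 -0.429 -2.538
vertex -3.389 -1.593 -1.917
vertex -4.429 0.293 -0.879
endloop
endfacet
facet normal -0.177 0.868 -0.463
outer loop
vertex -4.429 0.293 -0.879
vertex -2.828 -0.13 -2.283
vertex -3.627 -0.429 -2.538
endloop
endfacet
facet normal 0.406 -0.364 -0.838
outer loop
vertex -3.627 -0.429 -2.538
vertex -2.591 -1.293 -1.661
vertex -3.389 -1.593 -1.917
endloop
endfacet
facet normal 0.404 -0.366 -0.838
outer loop
vertex -2.828 -0.13 -2.283
vertex -2.591 -1.293 -1.661
vertex -3.627 -0.429 -2.538
endloop
endfacet
facet normal -0.658 0.467 -0.591
outer loop
vertex -3.802 -2.63 -2.968
vertex -3.071 -2.387 -3.59
vertex -3.952 -3.488 -3.479
endloop
endfacet
facet normal -0.738 -0.245 0.629
outer loop
vertex -2.649 -4.413 -2.31
vertex -3.802 -2.63 -2.968
vertex -3.952 -3.488 -3.479
endloop
endfacet
facet normal -0.658 0.467 -0.591
outer loop
vertex -3.952 -3.488 -3.479
vertex -3.071 -2.387 -3.59
vertex -3.221 -3.246 -4.101
endloop
endfacet
facet normal -0.149 -0.850 -0.506
outer loop
vertex -3.221 -3.246 -4.101
vertex -2.649 -4.413 -2.31
vertex -3.952 -3.488 -3.479
endloop
endfacet
facet normal 0.149 0.849 0.506
outer loop
vertex -3.802 -2.63 -2.968
vertex -1.768 -3.312 -2.421
vertex -3.071 -2.387 -3.59
endloop
endfacet
facet normal -0.738 -0.245 0.629
outer loop
vertex -2.499 -3.554 -1.799
vertex -3.802 -2.63 -2.968
vertex -2.649 -4.413 -2.31
endloop
endfacet
facet normal 0.149 0.850 0.506
outer loop
vertex -2.499 -3.554 -1.799
vertex -1.768 -3.312 -2.421
vertex -3.802 -2.63 -2.968
endloop
endfacet
facet normal 0.738 0.245 -0.629
outer loop
vertex -3.071 -2.387 -3.59
vertex -1.768 -3.312 -2.421
vertex -3.221 -3.246 -4.101
endloop
endfacet
facet normal -0.148 -0.850 -0.506
outer loop
vertex -1.918 -4.17 -2.932
vertex -2.649 -4.413 -2.31
vertex -3.221 -3.246 -4.101
endloop
endfacet
facet normal 0.738 0.245 -0.629
outer loop
vertex -3.221 -3.246 -4.101
vertex -1.768 -3.312 -2.421
vertex -1.918 -4.17 -2.932
endloop
endfacet
facet normal 0.658 -0.467 0.591
outer loop
vertex -1.918 -4.17 -2.932
vertex -2.499 -3.554 -1.799
vertex -2.649 -4.413 -2.31
endloop
endfacet
facet normal 0.658 -0.467 0.591
outer loop
vertex -1.768 -3.312 -2.421
vertex -2.499 -3.554 -1.799
vertex -1.918 -4.17 -2.932
endloop
endfacet

endsolid


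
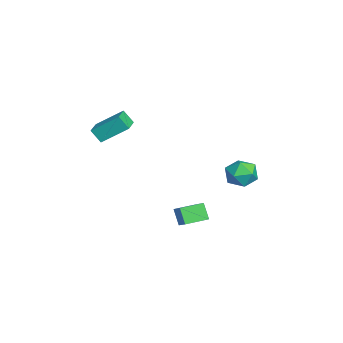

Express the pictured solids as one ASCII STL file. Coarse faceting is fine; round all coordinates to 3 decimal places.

solid 
facet normal 0.283 0.933 0.222
outer loop
vertex 1.055 4.726 -1.95
vertex 0.727 4.624 -1.102
vertex 1.596 4.404 -1.287
endloop
endfacet
facet normal 0.714 0.646 -0.269
outer loop
vertex 1.055 4.726 -1.95
vertex 1.596 4.404 -1.287
vertex 1.622 4.029 -2.12
endloop
endfacet
facet normal 0.316 0.459 -0.830
outer loop
vertex 1.055 4.726 -1.95
vertex 1.622 4.029 -2.12
vertex 0.769 4.017 -2.451
endloop
endfacet
facet normal -0.361 0.631 -0.687
outer loop
vertex 1.055 4.726 -1.95
vertex 0.769 4.017 -2.451
vertex 0.216 4.385 -1.822
endloop
endfacet
facet normal -0.381 0.924 -0.036
outer loop
vertex 1.055 4.726 -1.95
vertex 0.216 4.385 -1.822
vertex 0.727 4.624 -1.102
endloop
endfacet
facet normal 0.999 0.052 0.008
outer loop
vertex 1.622 4.029 -2.12
vertex 1.596 4.404 -1.287
vertex 1.644 3.495 -1.378
endloop
endfacet
facet normal 0.301 0.516 0.802
outer loop
vertex 1.596 4.404 -1.287
vertex 0.727 4.624 -1.102
vertex 1.091 3.863 -0.749
endloop
endfacet
facet normal -0.775 0.501 0.384
outer loop
vertex 0.727 4.624 -1.102
vertex 0.216 4.385 -1.822
vertex 0.238 3.851 -1.08
endloop
endfacet
facet normal -0.743 0.028 -0.669
outer loop
vertex 0.216 4.385 -1.822
vertex 0.769 4.017 -2.451
vertex 0.264 3.476 -1.913
endloop
endfacet
facet normal 0.353 -0.249 -0.902
outer loop
vertex 0.769 4.017 -2.451
vertex 1.622 4.029 -2.12
vertex 1.133 3.256 -2.098
endloop
endfacet
facet normal 0.361 -0.631 0.687
outer loop
vertex 0.805 3.154 -1.25
vertex 1.644 3.495 -1.378
vertex 1.091 3.863 -0.749
endloop
endfacet
facet normal -0.316 -0.459 0.830
outer loop
vertex 0.805 3.154 -1.25
vertex 1.091 3.863 -0.749
vertex 0.238 3.851 -1.08
endloop
endfacet
facet normal -0.714 -0.646 0.269
outer loop
vertex 0.805 3.154 -1.25
vertex 0.238 3.851 -1.08
vertex 0.264 3.476 -1.913
endloop
endfacet
facet normal -0.283 -0.933 -0.222
outer loop
vertex 0.805 3.154 -1.25
vertex 0.264 3.476 -1.913
vertex 1.133 3.256 -2.098
endloop
endfacet
facet normal 0.381 -0.924 0.036
outer loop
vertex 0.805 3.154 -1.25
vertex 1.133 3.256 -2.098
vertex 1.644 3.495 -1.378
endloop
endfacet
facet normal 0.743 -0.028 0.669
outer loop
vertex 1.091 3.863 -0.749
vertex 1.644 3.495 -1.378
vertex 1.596 4.404 -1.287
endloop
endfacet
facet normal -0.353 0.249 0.902
outer loop
vertex 0.238 3.851 -1.08
vertex 1.091 3.863 -0.749
vertex 0.727 4.624 -1.102
endloop
endfacet
facet normal -0.999 -0.052 -0.008
outer loop
vertex 0.264 3.476 -1.913
vertex 0.238 3.851 -1.08
vertex 0.216 4.385 -1.822
endloop
endfacet
facet normal -0.301 -0.516 -0.802
outer loop
vertex 1.133 3.256 -2.098
vertex 0.264 3.476 -1.913
vertex 0.769 4.017 -2.451
endloop
endfacet
facet normal 0.775 -0.501 -0.384
outer loop
vertex 1.644 3.495 -1.378
vertex 1.133 3.256 -2.098
vertex 1.622 4.029 -2.12
endloop
endfacet
facet normal -0.791 -0.274 -0.547
outer loop
vertex 3.476 0.491 -2.438
vertex 3.052 1.634 -2.397
vertex 3.965 0.702 -3.25
endloop
endfacet
facet normal 0.348 -0.937 -0.034
outer loop
vertex 4.668 0.946 -2.763
vertex 3.476 0.491 -2.438
vertex 3.965 0.702 -3.25
endloop
endfacet
facet normal -0.791 -0.275 -0.547
outer loop
vertex 3.965 0.702 -3.25
vertex 3.052 1.634 -2.397
vertex 3.54 1.845 -3.209
endloop
endfacet
facet normal 0.504 0.217 -0.836
outer loop
vertex 3.54 1.845 -3.209
vertex 4.668 0.946 -2.763
vertex 3.965 0.702 -3.25
endloop
endfacet
facet normal -0.504 -0.217 0.836
outer loop
vertex 3.476 0.491 -2.438
vertex 3.755 1.878 -1.91
vertex 3.052 1.634 -2.397
endloop
endfacet
facet normal 0.348 -0.937 -0.034
outer loop
vertex 4.18 0.735 -1.951
vertex 3.476 0.491 -2.438
vertex 4.668 0.946 -2.763
endloop
endfacet
facet normal -0.503 -0.217 0.836
outer loop
vertex 4.18 0.735 -1.951
vertex 3.755 1.878 -1.91
vertex 3.476 0.491 -2.438
endloop
endfacet
facet normal -0.349 0.937 0.034
outer loop
vertex 3.052 1.634 -2.397
vertex 3.755 1.878 -1.91
vertex 3.54 1.845 -3.209
endloop
endfacet
facet normal 0.503 0.217 -0.836
outer loop
vertex 4.244 2.089 -2.722
vertex 4.668 0.946 -2.763
vertex 3.54 1.845 -3.209
endloop
endfacet
facet normal -0.348 0.937 0.034
outer loop
vertex 3.54 1.845 -3.209
vertex 3.755 1.878 -1.91
vertex 4.244 2.089 -2.722
endloop
endfacet
facet normal 0.791 0.274 0.547
outer loop
vertex 4.244 2.089 -2.722
vertex 4.18 0.735 -1.951
vertex 4.668 0.946 -2.763
endloop
endfacet
facet normal 0.791 0.274 0.547
outer loop
vertex 3.755 1.878 -1.91
vertex 4.18 0.735 -1.951
vertex 4.244 2.089 -2.722
endloop
endfacet
facet normal -0.960 0.223 -0.171
outer loop
vertex -1.277 -1.623 1.788
vertex -1.041 -1.144 1.088
vertex -1.418 -2.973 0.816
endloop
endfacet
facet normal -0.267 -0.545 0.795
outer loop
vertex -0.199 -3.256 1.032
vertex -1.277 -1.623 1.788
vertex -1.418 -2.973 0.816
endloop
endfacet
facet normal -0.960 0.223 -0.170
outer loop
vertex -1.418 -2.973 0.816
vertex -1.041 -1.144 1.088
vertex -1.183 -2.494 0.116
endloop
endfacet
facet normal -0.085 -0.809 -0.582
outer loop
vertex -1.183 -2.494 0.116
vertex -0.199 -3.256 1.032
vertex -1.418 -2.973 0.816
endloop
endfacet
facet normal 0.085 0.809 0.582
outer loop
vertex -1.277 -1.623 1.788
vertex 0.178 -1.427 1.304
vertex -1.041 -1.144 1.088
endloop
endfacet
facet normal -0.267 -0.544 0.795
outer loop
vertex -0.057 -1.906 2.004
vertex -1.277 -1.623 1.788
vertex -0.199 -3.256 1.032
endloop
endfacet
facet normal 0.085 0.809 0.582
outer loop
vertex -0.057 -1.906 2.004
vertex 0.178 -1.427 1.304
vertex -1.277 -1.623 1.788
endloop
endfacet
facet normal 0.267 0.544 -0.795
outer loop
vertex -1.041 -1.144 1.088
vertex 0.178 -1.427 1.304
vertex -1.183 -2.494 0.116
endloop
endfacet
facet normal -0.085 -0.809 -0.582
outer loop
vertex 0.037 -2.777 0.332
vertex -0.199 -3.256 1.032
vertex -1.183 -2.494 0.116
endloop
endfacet
facet normal 0.267 0.545 -0.795
outer loop
vertex -1.183 -2.494 0.116
vertex 0.178 -1.427 1.304
vertex 0.037 -2.777 0.332
endloop
endfacet
facet normal 0.960 -0.224 0.170
outer loop
vertex 0.037 -2.777 0.332
vertex -0.057 -1.906 2.004
vertex -0.199 -3.256 1.032
endloop
endfacet
facet normal 0.960 -0.223 0.170
outer loop
vertex 0.178 -1.427 1.304
vertex -0.057 -1.906 2.004
vertex 0.037 -2.777 0.332
endloop
endfacet

endsolid
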